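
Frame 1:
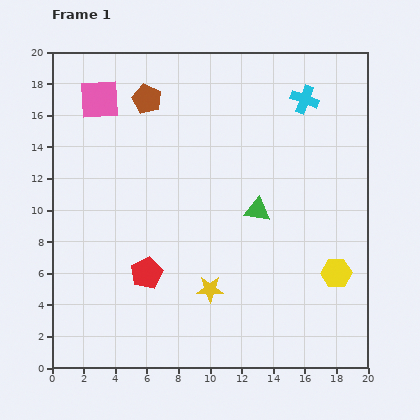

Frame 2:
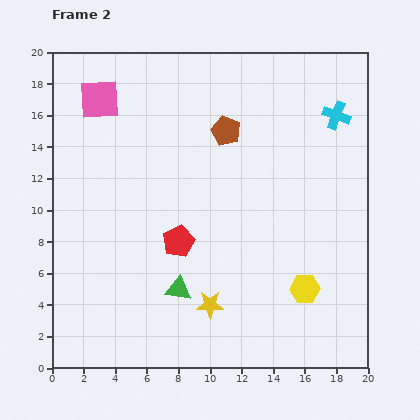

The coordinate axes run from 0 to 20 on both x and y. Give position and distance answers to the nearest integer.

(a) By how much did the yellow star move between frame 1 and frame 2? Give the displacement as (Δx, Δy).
(0, -1)

The yellow star was at (10, 5) in frame 1 and (10, 4) in frame 2.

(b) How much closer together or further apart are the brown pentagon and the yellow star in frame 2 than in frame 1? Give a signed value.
-2

Distance in frame 1: 13. Distance in frame 2: 11.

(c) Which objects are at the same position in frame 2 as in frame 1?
the pink square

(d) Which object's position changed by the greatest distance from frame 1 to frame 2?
the green triangle

(moved 7; next 5)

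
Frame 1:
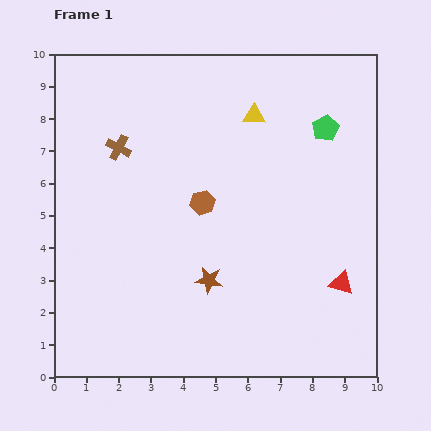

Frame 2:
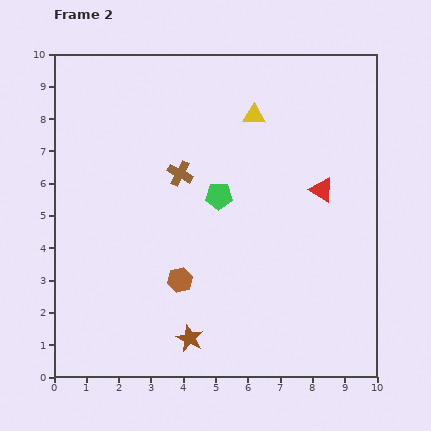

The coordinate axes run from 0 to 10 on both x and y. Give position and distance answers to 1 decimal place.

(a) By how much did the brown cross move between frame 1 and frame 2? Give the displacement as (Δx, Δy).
(1.9, -0.8)

The brown cross was at (2.0, 7.1) in frame 1 and (3.9, 6.3) in frame 2.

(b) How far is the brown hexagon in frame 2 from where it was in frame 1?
2.5

The brown hexagon moved from (4.6, 5.4) to (3.9, 3.0), a distance of √(0.7² + 2.4²) ≈ 2.5.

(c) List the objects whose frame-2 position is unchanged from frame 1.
the yellow triangle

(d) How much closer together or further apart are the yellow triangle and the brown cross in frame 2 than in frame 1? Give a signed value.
-1.4

Distance in frame 1: 4.3. Distance in frame 2: 2.9.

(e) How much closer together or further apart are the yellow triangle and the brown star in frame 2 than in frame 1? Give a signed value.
+1.9

Distance in frame 1: 5.3. Distance in frame 2: 7.2.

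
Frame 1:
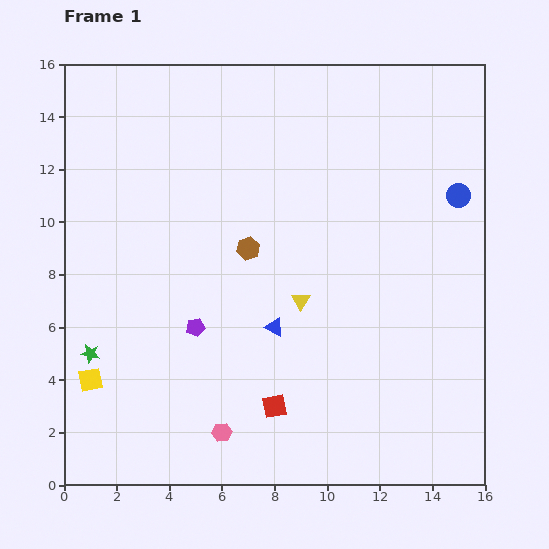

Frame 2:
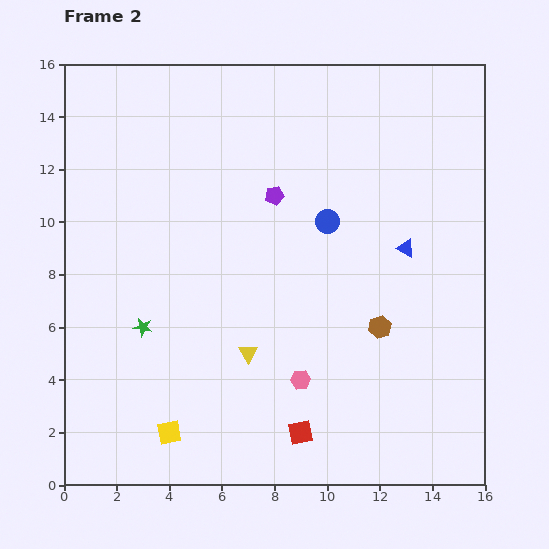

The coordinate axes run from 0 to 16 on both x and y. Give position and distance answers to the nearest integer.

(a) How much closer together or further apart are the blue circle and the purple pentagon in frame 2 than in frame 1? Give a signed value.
-9

Distance in frame 1: 11. Distance in frame 2: 2.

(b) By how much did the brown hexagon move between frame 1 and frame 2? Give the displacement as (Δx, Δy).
(5, -3)

The brown hexagon was at (7, 9) in frame 1 and (12, 6) in frame 2.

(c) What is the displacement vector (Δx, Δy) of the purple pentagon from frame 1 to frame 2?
(3, 5)

The purple pentagon was at (5, 6) in frame 1 and (8, 11) in frame 2.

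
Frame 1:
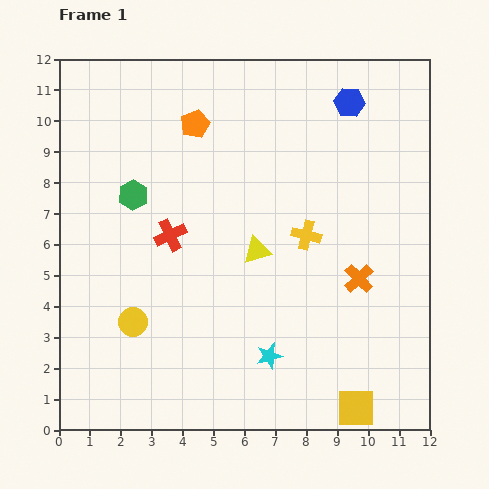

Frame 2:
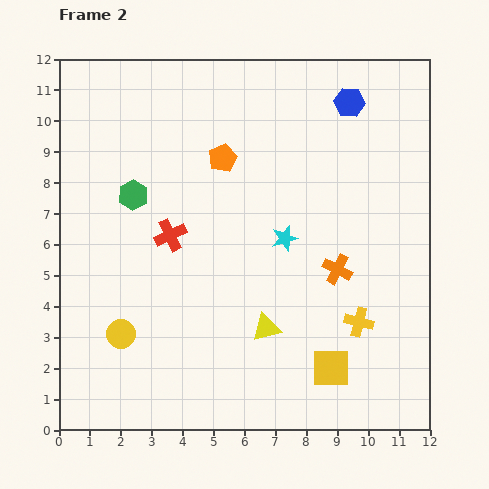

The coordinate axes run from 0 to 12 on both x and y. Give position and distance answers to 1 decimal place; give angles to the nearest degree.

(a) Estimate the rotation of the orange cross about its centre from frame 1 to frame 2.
19° counter-clockwise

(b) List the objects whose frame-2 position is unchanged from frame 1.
the red cross, the green hexagon, the blue hexagon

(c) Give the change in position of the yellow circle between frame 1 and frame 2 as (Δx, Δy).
(-0.4, -0.4)

The yellow circle was at (2.4, 3.5) in frame 1 and (2.0, 3.1) in frame 2.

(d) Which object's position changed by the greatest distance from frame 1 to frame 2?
the cyan star

(moved 3.8; next 3.3)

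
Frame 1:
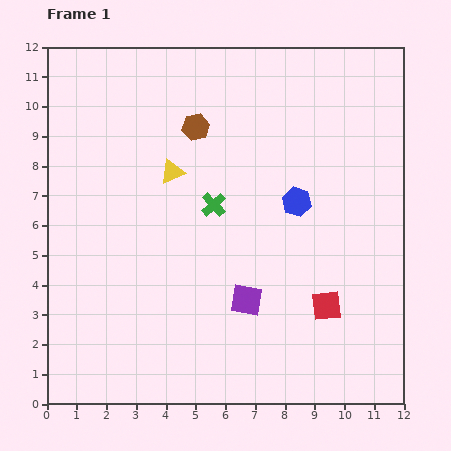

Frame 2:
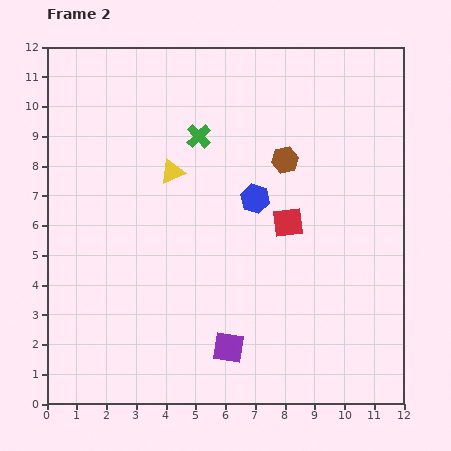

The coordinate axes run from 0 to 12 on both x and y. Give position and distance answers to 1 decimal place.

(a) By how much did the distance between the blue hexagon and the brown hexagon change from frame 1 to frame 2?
-2.6

Distance in frame 1: 4.2. Distance in frame 2: 1.6.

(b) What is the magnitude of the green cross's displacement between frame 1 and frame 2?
2.4

The green cross moved from (5.6, 6.7) to (5.1, 9.0), a distance of √(0.5² + 2.3²) ≈ 2.4.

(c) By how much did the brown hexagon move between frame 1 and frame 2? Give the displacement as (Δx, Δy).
(3.0, -1.1)

The brown hexagon was at (5.0, 9.3) in frame 1 and (8.0, 8.2) in frame 2.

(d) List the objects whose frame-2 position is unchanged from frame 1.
the yellow triangle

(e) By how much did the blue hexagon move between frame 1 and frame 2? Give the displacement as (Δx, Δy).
(-1.4, 0.1)

The blue hexagon was at (8.4, 6.8) in frame 1 and (7.0, 6.9) in frame 2.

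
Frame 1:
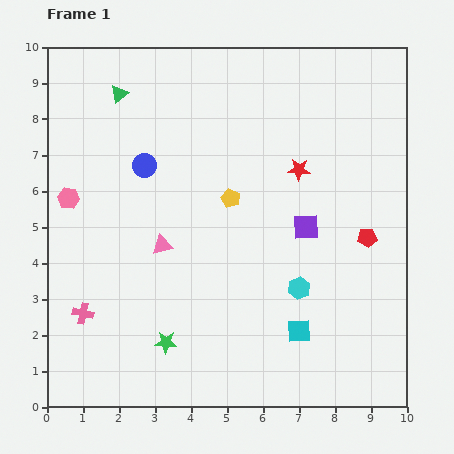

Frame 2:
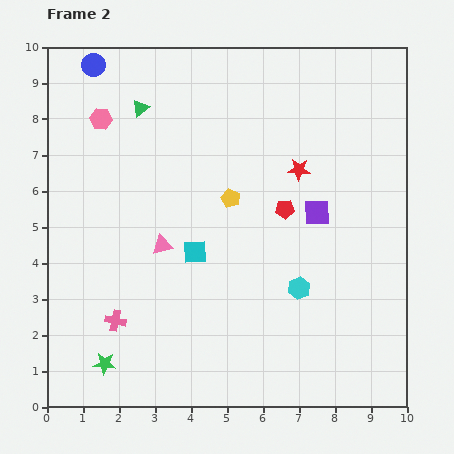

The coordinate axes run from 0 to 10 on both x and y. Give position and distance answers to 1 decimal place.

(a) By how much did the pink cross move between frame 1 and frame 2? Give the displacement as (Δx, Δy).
(0.9, -0.2)

The pink cross was at (1.0, 2.6) in frame 1 and (1.9, 2.4) in frame 2.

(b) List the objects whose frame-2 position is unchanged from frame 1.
the pink triangle, the red star, the yellow pentagon, the cyan hexagon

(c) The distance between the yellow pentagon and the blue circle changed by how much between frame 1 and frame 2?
+2.7

Distance in frame 1: 2.6. Distance in frame 2: 5.3.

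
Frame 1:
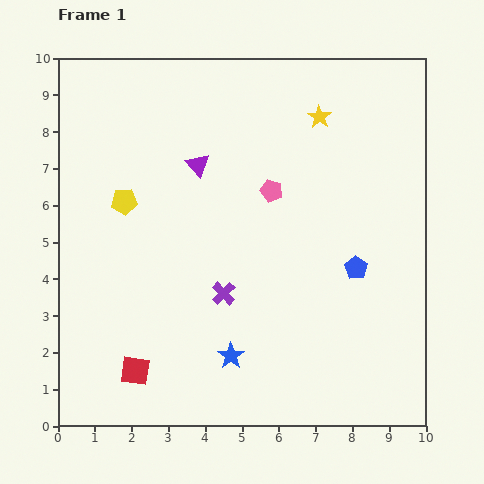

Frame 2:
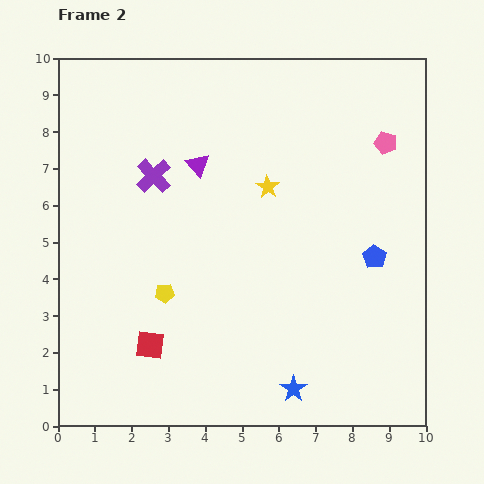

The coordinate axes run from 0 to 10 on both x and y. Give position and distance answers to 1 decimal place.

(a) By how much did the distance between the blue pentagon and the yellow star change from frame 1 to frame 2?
-0.7

Distance in frame 1: 4.2. Distance in frame 2: 3.5.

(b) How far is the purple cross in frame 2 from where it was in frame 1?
3.7

The purple cross moved from (4.5, 3.6) to (2.6, 6.8), a distance of √(1.9² + 3.2²) ≈ 3.7.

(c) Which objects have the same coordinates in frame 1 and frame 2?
the purple triangle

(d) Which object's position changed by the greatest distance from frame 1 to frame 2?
the purple cross

(moved 3.7; next 3.4)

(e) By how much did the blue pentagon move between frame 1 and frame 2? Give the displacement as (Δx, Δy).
(0.5, 0.3)

The blue pentagon was at (8.1, 4.3) in frame 1 and (8.6, 4.6) in frame 2.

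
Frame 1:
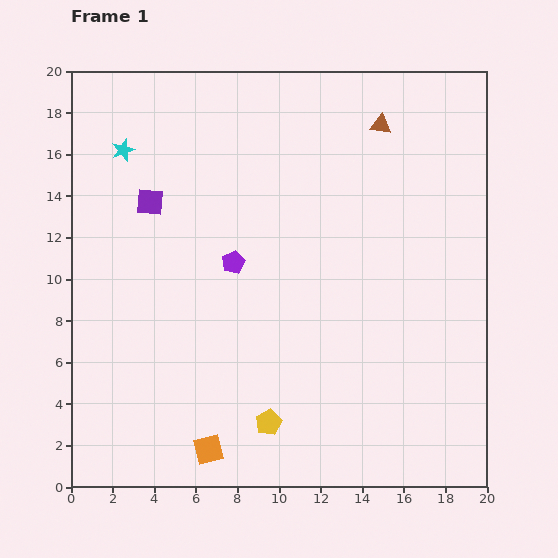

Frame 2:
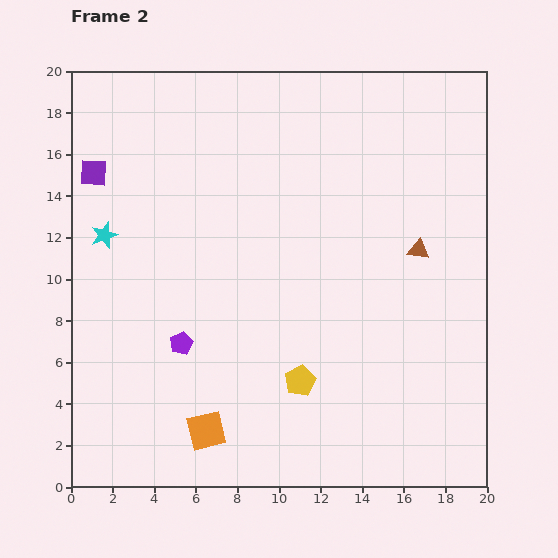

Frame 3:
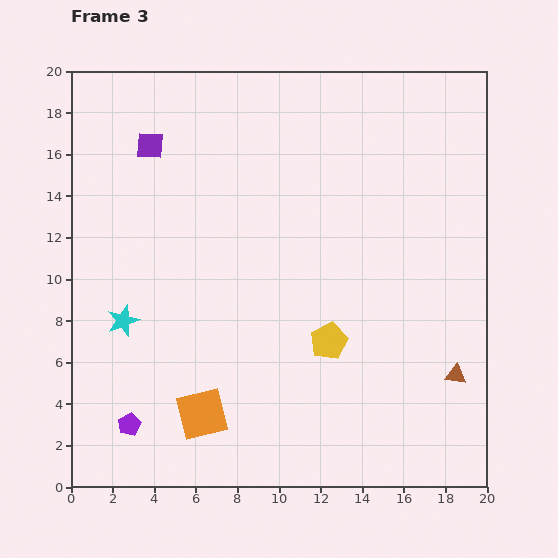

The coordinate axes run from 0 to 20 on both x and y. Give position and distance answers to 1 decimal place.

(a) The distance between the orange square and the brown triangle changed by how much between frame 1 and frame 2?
-4.3

Distance in frame 1: 17.7. Distance in frame 2: 13.4.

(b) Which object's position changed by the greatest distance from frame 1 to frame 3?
the brown triangle

(moved 12.5; next 9.3)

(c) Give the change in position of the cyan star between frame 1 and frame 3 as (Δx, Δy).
(0.0, -8.2)

The cyan star was at (2.5, 16.2) in frame 1 and (2.5, 8.0) in frame 3.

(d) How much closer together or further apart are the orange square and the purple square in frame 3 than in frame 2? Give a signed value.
-0.4

Distance in frame 2: 13.5. Distance in frame 3: 13.1.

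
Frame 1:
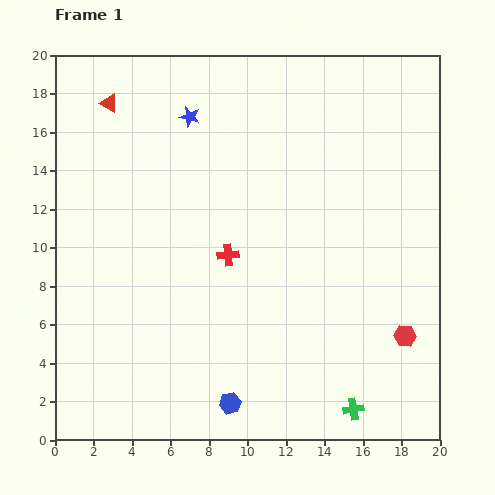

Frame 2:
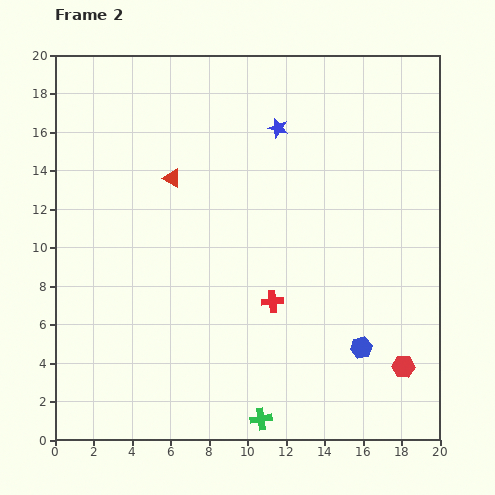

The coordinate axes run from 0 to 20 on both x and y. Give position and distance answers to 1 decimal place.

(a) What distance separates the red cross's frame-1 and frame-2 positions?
3.3

The red cross moved from (9.0, 9.6) to (11.3, 7.2), a distance of √(2.3² + 2.4²) ≈ 3.3.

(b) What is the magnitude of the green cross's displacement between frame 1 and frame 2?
4.8

The green cross moved from (15.5, 1.6) to (10.7, 1.1), a distance of √(4.8² + 0.5²) ≈ 4.8.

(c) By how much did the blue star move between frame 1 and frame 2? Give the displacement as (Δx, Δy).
(4.6, -0.6)

The blue star was at (7.0, 16.8) in frame 1 and (11.6, 16.2) in frame 2.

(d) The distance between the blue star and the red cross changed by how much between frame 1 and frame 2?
+1.5

Distance in frame 1: 7.5. Distance in frame 2: 9.0.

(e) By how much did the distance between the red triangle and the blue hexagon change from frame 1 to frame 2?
-3.6

Distance in frame 1: 16.8. Distance in frame 2: 13.2.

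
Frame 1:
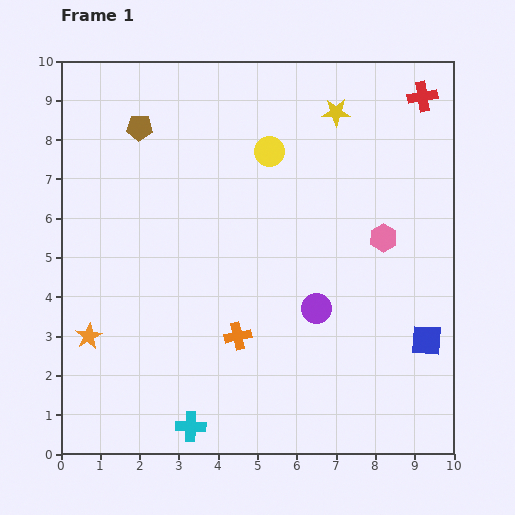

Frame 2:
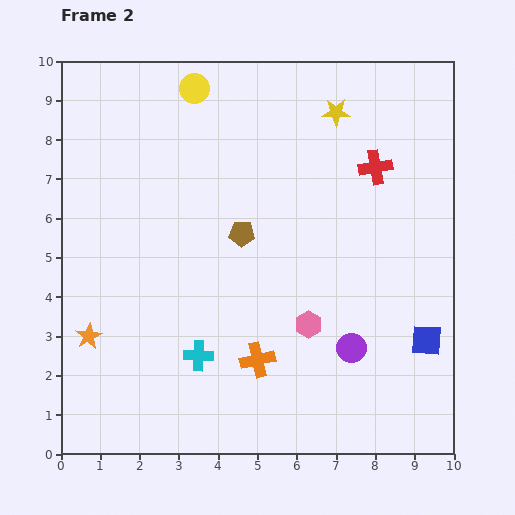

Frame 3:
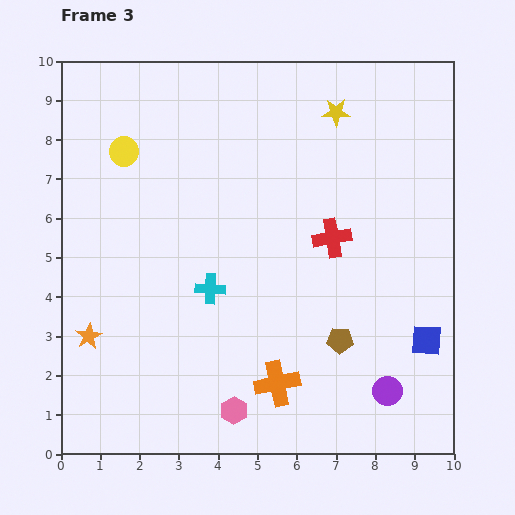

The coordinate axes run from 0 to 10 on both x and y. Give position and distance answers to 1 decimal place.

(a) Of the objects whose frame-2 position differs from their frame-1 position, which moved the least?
the orange cross

(moved 0.8)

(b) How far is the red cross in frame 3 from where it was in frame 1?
4.3

The red cross moved from (9.2, 9.1) to (6.9, 5.5), a distance of √(2.3² + 3.6²) ≈ 4.3.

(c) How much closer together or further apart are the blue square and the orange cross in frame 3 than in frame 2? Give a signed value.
-0.3

Distance in frame 2: 4.3. Distance in frame 3: 4.0.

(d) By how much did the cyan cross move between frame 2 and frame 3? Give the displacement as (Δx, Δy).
(0.3, 1.7)

The cyan cross was at (3.5, 2.5) in frame 2 and (3.8, 4.2) in frame 3.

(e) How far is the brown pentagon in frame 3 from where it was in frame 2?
3.7

The brown pentagon moved from (4.6, 5.6) to (7.1, 2.9), a distance of √(2.5² + 2.7²) ≈ 3.7.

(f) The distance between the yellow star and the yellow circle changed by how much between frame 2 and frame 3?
+1.9

Distance in frame 2: 3.6. Distance in frame 3: 5.5.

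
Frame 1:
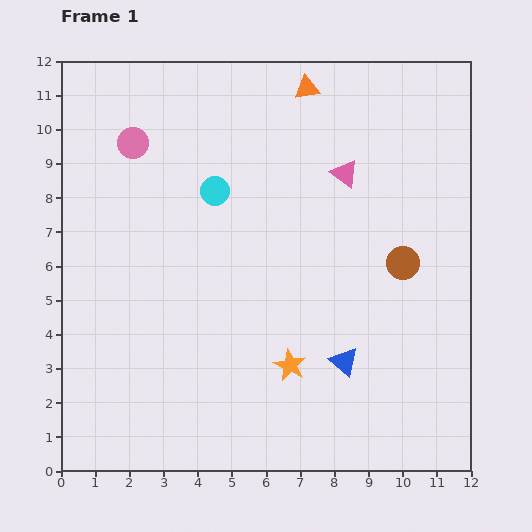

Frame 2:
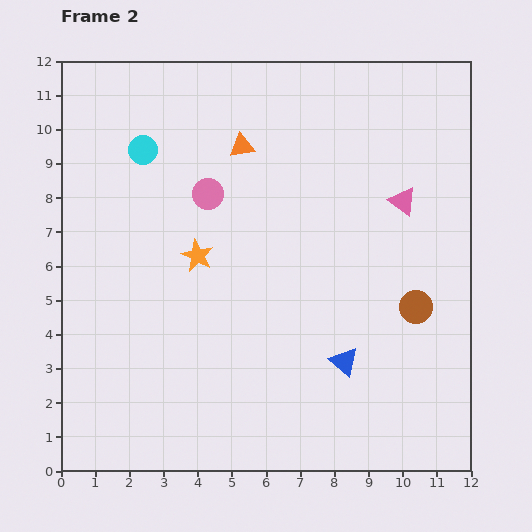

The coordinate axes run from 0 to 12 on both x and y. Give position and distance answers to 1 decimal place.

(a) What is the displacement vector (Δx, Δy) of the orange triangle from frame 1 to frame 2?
(-1.9, -1.7)

The orange triangle was at (7.2, 11.2) in frame 1 and (5.3, 9.5) in frame 2.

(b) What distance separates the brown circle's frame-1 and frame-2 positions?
1.4

The brown circle moved from (10.0, 6.1) to (10.4, 4.8), a distance of √(0.4² + 1.3²) ≈ 1.4.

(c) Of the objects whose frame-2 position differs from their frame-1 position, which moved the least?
the brown circle

(moved 1.4)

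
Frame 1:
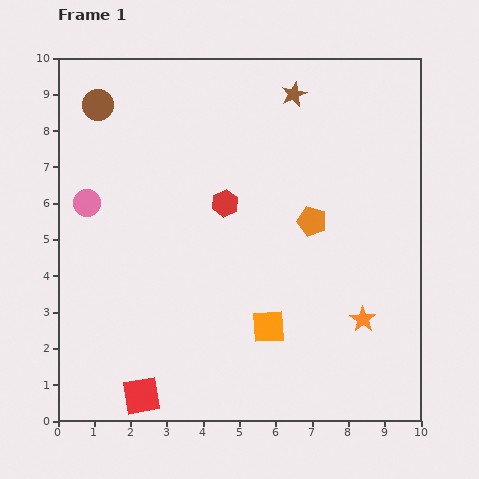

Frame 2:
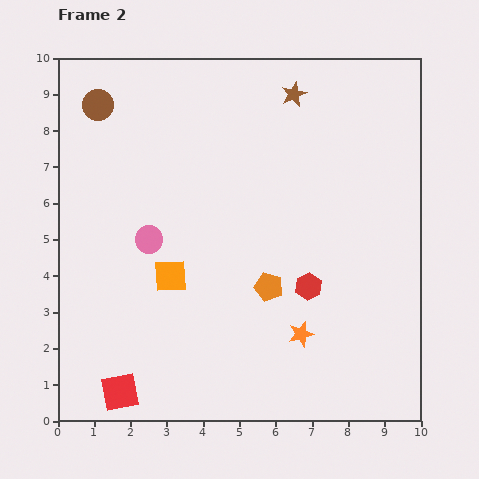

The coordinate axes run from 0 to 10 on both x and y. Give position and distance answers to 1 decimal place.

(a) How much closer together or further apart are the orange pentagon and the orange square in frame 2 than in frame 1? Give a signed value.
-0.4

Distance in frame 1: 3.1. Distance in frame 2: 2.7.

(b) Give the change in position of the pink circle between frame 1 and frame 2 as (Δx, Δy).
(1.7, -1.0)

The pink circle was at (0.8, 6.0) in frame 1 and (2.5, 5.0) in frame 2.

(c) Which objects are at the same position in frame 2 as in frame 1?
the brown circle, the brown star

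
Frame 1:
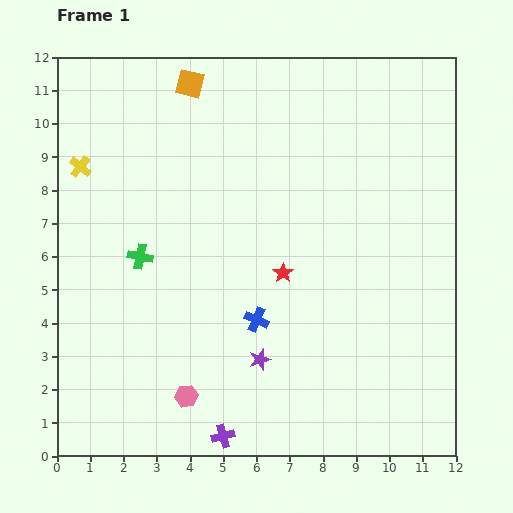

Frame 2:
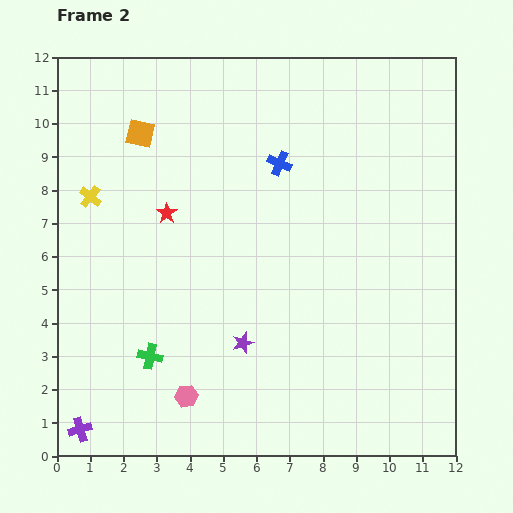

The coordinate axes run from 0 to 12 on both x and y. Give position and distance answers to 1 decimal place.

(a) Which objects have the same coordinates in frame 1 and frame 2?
the pink hexagon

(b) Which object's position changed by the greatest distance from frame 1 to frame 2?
the blue cross

(moved 4.8; next 4.3)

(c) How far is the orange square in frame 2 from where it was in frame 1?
2.1

The orange square moved from (4.0, 11.2) to (2.5, 9.7), a distance of √(1.5² + 1.5²) ≈ 2.1.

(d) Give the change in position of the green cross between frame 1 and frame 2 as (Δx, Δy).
(0.3, -3.0)

The green cross was at (2.5, 6.0) in frame 1 and (2.8, 3.0) in frame 2.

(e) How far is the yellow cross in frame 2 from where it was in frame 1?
0.9

The yellow cross moved from (0.7, 8.7) to (1.0, 7.8), a distance of √(0.3² + 0.9²) ≈ 0.9.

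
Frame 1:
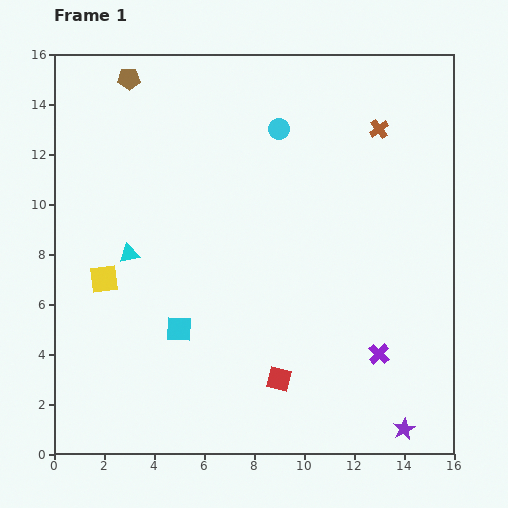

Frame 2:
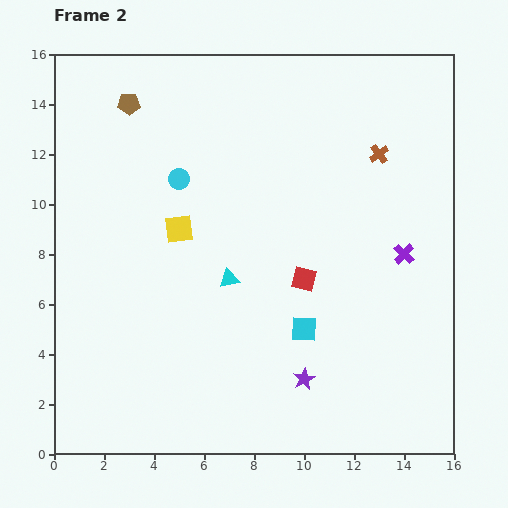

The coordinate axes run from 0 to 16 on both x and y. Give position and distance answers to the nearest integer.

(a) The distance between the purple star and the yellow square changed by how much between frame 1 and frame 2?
-5

Distance in frame 1: 13. Distance in frame 2: 8.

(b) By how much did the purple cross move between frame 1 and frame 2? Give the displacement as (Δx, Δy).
(1, 4)

The purple cross was at (13, 4) in frame 1 and (14, 8) in frame 2.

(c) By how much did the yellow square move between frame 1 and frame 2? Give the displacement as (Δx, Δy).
(3, 2)

The yellow square was at (2, 7) in frame 1 and (5, 9) in frame 2.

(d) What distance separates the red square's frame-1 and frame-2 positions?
4

The red square moved from (9, 3) to (10, 7), a distance of √(1² + 4²) ≈ 4.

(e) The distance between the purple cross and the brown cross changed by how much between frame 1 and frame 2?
-5

Distance in frame 1: 9. Distance in frame 2: 4.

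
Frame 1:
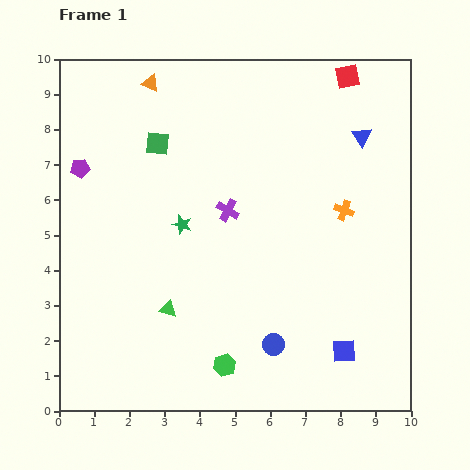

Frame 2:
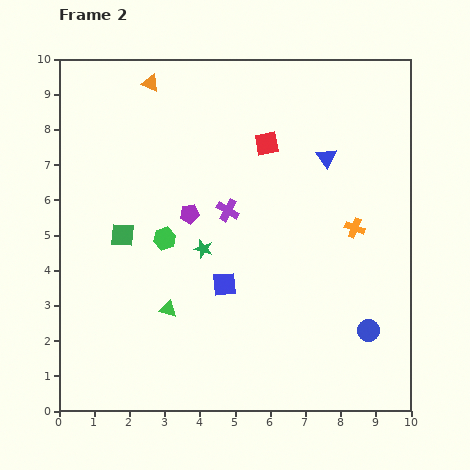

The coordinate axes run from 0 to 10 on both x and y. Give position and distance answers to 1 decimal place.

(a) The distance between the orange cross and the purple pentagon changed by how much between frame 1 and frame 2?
-2.9

Distance in frame 1: 7.6. Distance in frame 2: 4.7.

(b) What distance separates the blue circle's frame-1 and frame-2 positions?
2.7

The blue circle moved from (6.1, 1.9) to (8.8, 2.3), a distance of √(2.7² + 0.4²) ≈ 2.7.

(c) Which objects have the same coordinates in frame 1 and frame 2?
the green triangle, the orange triangle, the purple cross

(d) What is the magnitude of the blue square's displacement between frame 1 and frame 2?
3.9

The blue square moved from (8.1, 1.7) to (4.7, 3.6), a distance of √(3.4² + 1.9²) ≈ 3.9.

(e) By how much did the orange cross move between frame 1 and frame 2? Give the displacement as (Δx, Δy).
(0.3, -0.5)

The orange cross was at (8.1, 5.7) in frame 1 and (8.4, 5.2) in frame 2.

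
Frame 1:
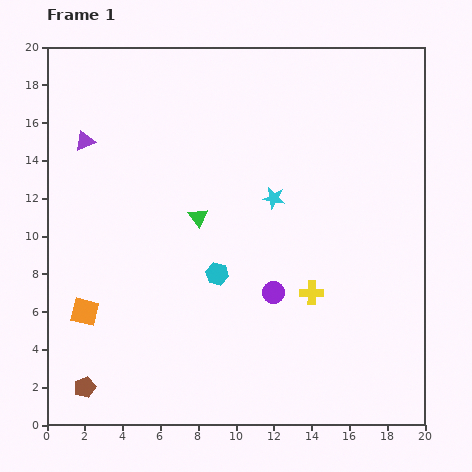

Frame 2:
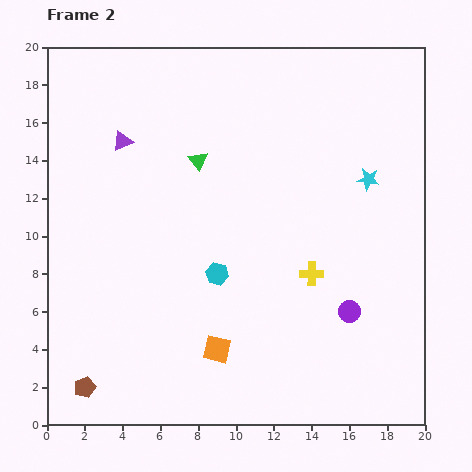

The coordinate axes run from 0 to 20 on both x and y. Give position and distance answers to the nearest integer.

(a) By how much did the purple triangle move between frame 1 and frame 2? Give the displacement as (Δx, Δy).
(2, 0)

The purple triangle was at (2, 15) in frame 1 and (4, 15) in frame 2.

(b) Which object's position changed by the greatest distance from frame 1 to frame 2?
the orange square

(moved 7; next 5)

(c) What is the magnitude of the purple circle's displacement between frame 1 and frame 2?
4

The purple circle moved from (12, 7) to (16, 6), a distance of √(4² + 1²) ≈ 4.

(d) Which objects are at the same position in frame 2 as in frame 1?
the brown pentagon, the cyan hexagon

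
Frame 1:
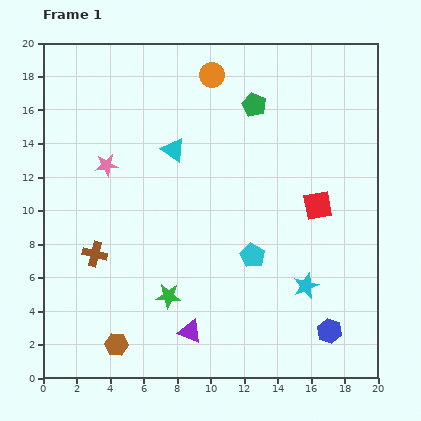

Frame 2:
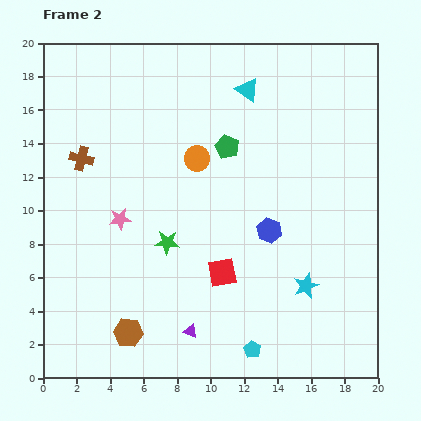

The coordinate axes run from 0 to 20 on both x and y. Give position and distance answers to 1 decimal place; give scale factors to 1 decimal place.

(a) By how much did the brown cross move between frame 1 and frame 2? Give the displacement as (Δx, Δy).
(-0.8, 5.7)

The brown cross was at (3.1, 7.4) in frame 1 and (2.3, 13.1) in frame 2.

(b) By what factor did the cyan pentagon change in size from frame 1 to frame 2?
0.7×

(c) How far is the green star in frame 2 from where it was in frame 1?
3.2

The green star moved from (7.5, 4.9) to (7.4, 8.1), a distance of √(0.1² + 3.2²) ≈ 3.2.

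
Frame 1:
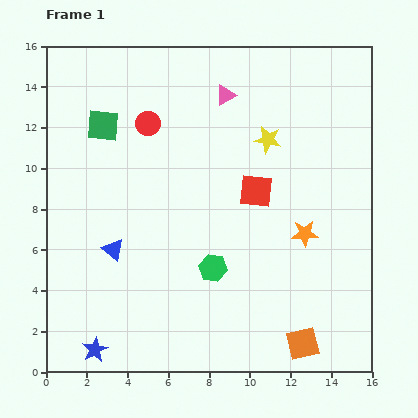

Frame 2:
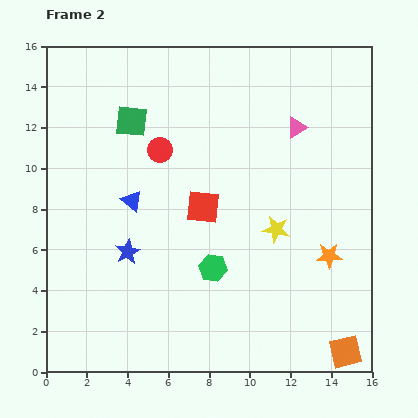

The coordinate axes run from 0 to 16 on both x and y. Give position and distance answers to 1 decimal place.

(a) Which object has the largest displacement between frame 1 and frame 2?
the blue star

(moved 5.1; next 4.4)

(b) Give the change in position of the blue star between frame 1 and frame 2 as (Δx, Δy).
(1.6, 4.8)

The blue star was at (2.4, 1.1) in frame 1 and (4.0, 5.9) in frame 2.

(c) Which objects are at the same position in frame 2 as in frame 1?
the green hexagon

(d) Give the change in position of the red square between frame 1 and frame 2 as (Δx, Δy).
(-2.6, -0.8)

The red square was at (10.3, 8.9) in frame 1 and (7.7, 8.1) in frame 2.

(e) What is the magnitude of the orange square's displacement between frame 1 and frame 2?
2.1

The orange square moved from (12.6, 1.4) to (14.7, 1.0), a distance of √(2.1² + 0.4²) ≈ 2.1.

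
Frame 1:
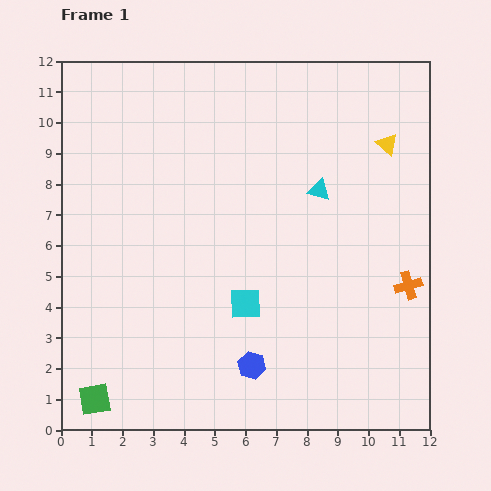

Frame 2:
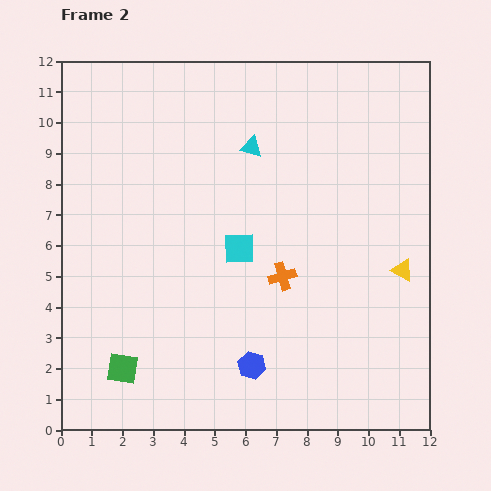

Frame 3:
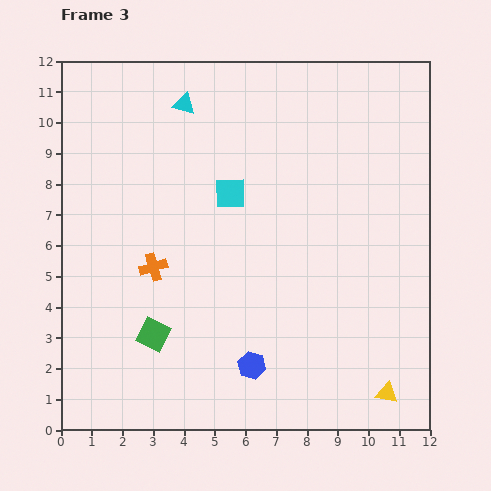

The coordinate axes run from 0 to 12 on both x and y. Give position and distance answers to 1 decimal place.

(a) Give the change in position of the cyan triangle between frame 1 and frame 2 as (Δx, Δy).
(-2.2, 1.4)

The cyan triangle was at (8.4, 7.8) in frame 1 and (6.2, 9.2) in frame 2.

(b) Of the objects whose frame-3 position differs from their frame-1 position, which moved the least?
the green square

(moved 2.8)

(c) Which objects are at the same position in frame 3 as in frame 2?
the blue hexagon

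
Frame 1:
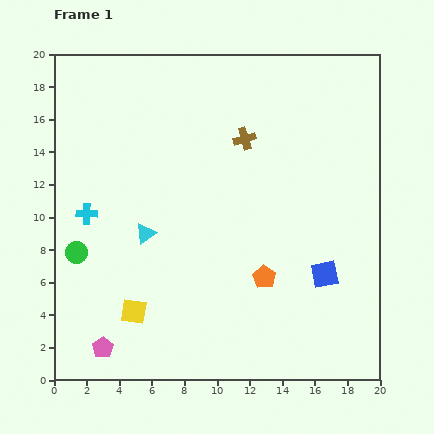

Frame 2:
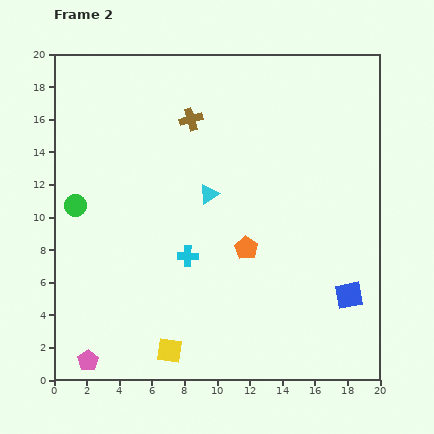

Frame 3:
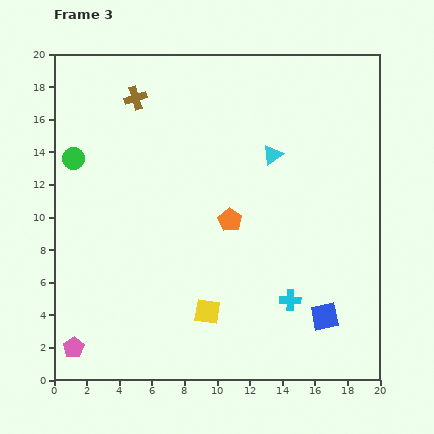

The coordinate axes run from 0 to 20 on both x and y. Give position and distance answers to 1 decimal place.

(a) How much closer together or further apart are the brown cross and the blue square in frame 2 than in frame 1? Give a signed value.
+4.9

Distance in frame 1: 9.6. Distance in frame 2: 14.5.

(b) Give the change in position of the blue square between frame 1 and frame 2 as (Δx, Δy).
(1.5, -1.3)

The blue square was at (16.6, 6.5) in frame 1 and (18.1, 5.2) in frame 2.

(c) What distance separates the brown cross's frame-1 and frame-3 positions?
7.2

The brown cross moved from (11.7, 14.8) to (5.0, 17.3), a distance of √(6.7² + 2.5²) ≈ 7.2.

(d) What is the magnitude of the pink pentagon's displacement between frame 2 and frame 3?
1.2

The pink pentagon moved from (2.1, 1.2) to (1.2, 2.0), a distance of √(0.9² + 0.8²) ≈ 1.2.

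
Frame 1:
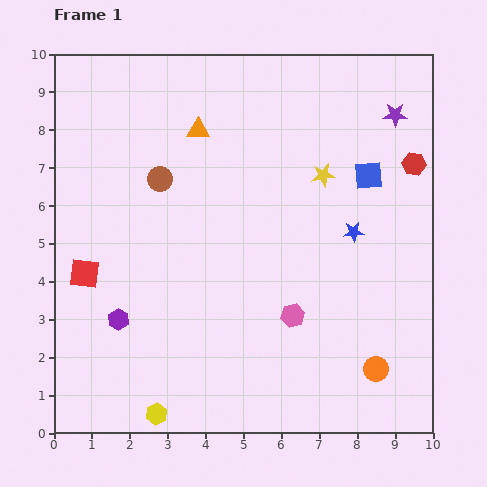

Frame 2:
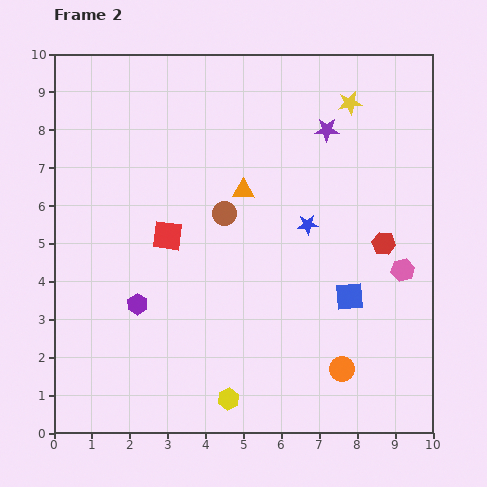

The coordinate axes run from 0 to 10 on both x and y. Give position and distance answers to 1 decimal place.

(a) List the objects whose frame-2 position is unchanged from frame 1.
none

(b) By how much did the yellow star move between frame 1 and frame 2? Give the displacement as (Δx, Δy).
(0.7, 1.9)

The yellow star was at (7.1, 6.8) in frame 1 and (7.8, 8.7) in frame 2.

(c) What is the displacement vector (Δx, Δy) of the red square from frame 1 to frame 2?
(2.2, 1.0)

The red square was at (0.8, 4.2) in frame 1 and (3.0, 5.2) in frame 2.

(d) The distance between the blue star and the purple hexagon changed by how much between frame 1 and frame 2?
-1.6

Distance in frame 1: 6.6. Distance in frame 2: 5.0.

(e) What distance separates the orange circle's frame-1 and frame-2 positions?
0.9

The orange circle moved from (8.5, 1.7) to (7.6, 1.7), a distance of √(0.9² + 0.0²) ≈ 0.9.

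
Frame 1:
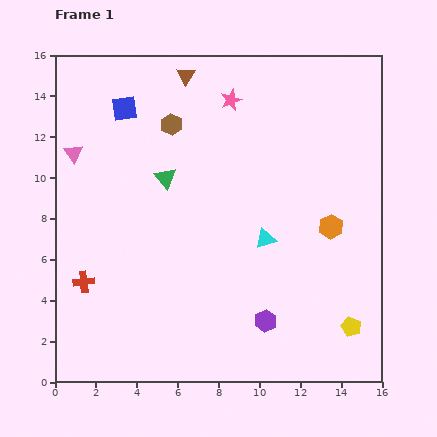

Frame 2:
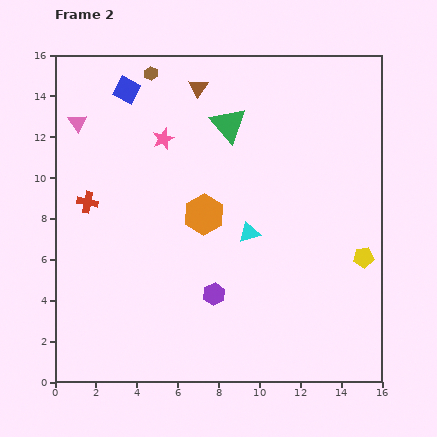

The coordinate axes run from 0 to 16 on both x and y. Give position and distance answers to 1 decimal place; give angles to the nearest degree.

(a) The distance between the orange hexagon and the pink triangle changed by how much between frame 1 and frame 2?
-5.4

Distance in frame 1: 13.1. Distance in frame 2: 7.7.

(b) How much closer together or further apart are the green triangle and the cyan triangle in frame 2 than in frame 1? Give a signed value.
-0.3

Distance in frame 1: 5.7. Distance in frame 2: 5.4.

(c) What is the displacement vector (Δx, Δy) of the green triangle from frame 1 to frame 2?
(3.1, 2.6)

The green triangle was at (5.4, 10.0) in frame 1 and (8.5, 12.6) in frame 2.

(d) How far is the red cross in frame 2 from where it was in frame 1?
3.9

The red cross moved from (1.4, 4.9) to (1.6, 8.8), a distance of √(0.2² + 3.9²) ≈ 3.9.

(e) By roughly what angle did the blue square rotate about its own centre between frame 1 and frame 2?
36° clockwise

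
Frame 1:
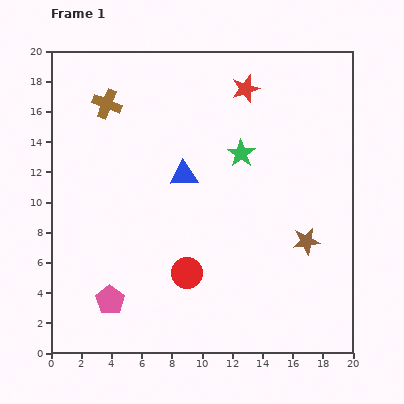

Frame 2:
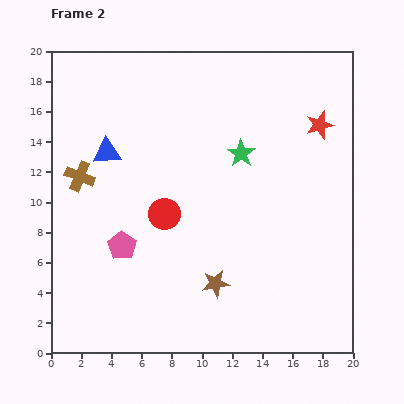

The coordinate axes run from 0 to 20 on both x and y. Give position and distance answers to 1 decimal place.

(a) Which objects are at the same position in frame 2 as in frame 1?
the green star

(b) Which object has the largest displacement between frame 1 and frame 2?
the brown star

(moved 6.6; next 5.5)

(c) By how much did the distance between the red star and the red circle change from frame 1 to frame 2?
-0.9

Distance in frame 1: 12.8. Distance in frame 2: 11.9.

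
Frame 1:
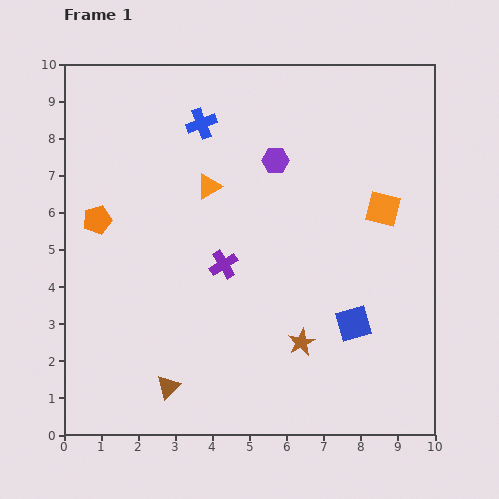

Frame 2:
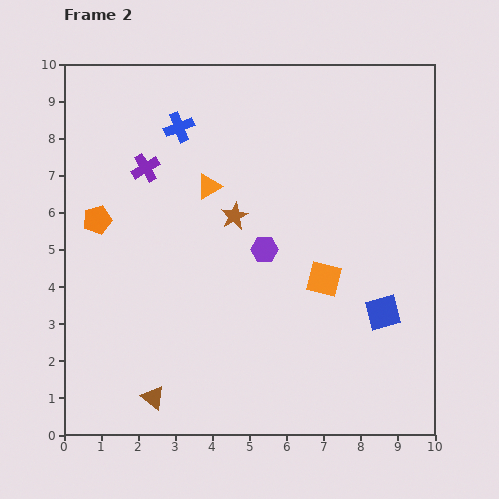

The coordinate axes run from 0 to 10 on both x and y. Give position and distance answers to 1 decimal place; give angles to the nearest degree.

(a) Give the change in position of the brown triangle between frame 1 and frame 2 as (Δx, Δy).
(-0.4, -0.3)

The brown triangle was at (2.8, 1.3) in frame 1 and (2.4, 1.0) in frame 2.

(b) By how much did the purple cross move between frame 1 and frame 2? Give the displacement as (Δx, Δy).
(-2.1, 2.6)

The purple cross was at (4.3, 4.6) in frame 1 and (2.2, 7.2) in frame 2.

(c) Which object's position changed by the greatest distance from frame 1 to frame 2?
the brown star

(moved 3.8; next 3.3)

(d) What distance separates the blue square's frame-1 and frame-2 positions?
0.9

The blue square moved from (7.8, 3.0) to (8.6, 3.3), a distance of √(0.8² + 0.3²) ≈ 0.9.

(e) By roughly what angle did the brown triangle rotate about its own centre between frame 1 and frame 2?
38° counter-clockwise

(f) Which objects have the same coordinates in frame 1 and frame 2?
the orange pentagon, the orange triangle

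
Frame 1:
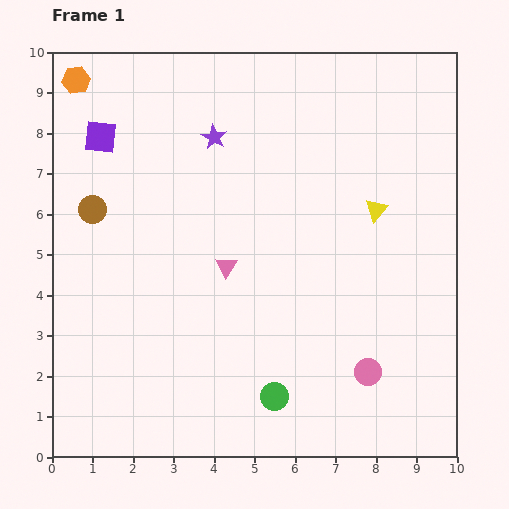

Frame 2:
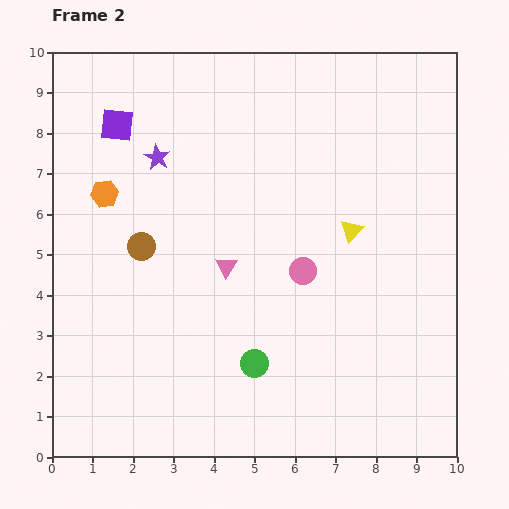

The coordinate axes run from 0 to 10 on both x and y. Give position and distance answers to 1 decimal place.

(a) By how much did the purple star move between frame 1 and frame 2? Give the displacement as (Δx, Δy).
(-1.4, -0.5)

The purple star was at (4.0, 7.9) in frame 1 and (2.6, 7.4) in frame 2.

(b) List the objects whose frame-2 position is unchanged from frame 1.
the pink triangle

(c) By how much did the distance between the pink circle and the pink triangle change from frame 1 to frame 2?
-2.5

Distance in frame 1: 4.4. Distance in frame 2: 1.9.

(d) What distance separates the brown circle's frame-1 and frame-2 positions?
1.5

The brown circle moved from (1.0, 6.1) to (2.2, 5.2), a distance of √(1.2² + 0.9²) ≈ 1.5.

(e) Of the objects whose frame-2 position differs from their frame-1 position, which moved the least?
the purple square

(moved 0.5)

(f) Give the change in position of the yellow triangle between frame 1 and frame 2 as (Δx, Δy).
(-0.6, -0.5)

The yellow triangle was at (8.0, 6.1) in frame 1 and (7.4, 5.6) in frame 2.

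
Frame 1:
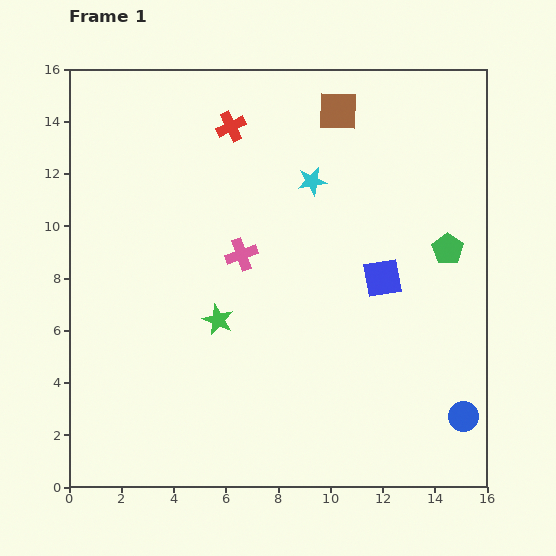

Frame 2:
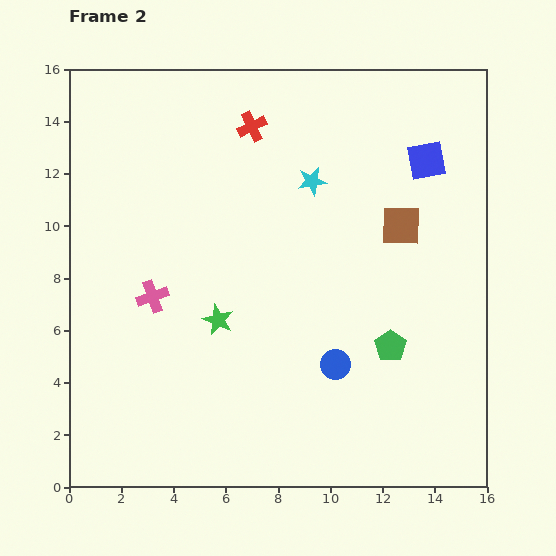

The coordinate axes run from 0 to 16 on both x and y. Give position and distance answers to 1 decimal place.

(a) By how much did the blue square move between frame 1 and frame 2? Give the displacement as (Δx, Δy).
(1.7, 4.5)

The blue square was at (12.0, 8.0) in frame 1 and (13.7, 12.5) in frame 2.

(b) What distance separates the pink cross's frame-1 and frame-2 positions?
3.8

The pink cross moved from (6.6, 8.9) to (3.2, 7.3), a distance of √(3.4² + 1.6²) ≈ 3.8.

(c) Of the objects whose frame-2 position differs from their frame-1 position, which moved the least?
the red cross

(moved 0.8)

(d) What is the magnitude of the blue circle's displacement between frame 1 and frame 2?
5.3

The blue circle moved from (15.1, 2.7) to (10.2, 4.7), a distance of √(4.9² + 2.0²) ≈ 5.3.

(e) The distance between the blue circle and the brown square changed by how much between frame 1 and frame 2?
-6.7

Distance in frame 1: 12.6. Distance in frame 2: 5.9.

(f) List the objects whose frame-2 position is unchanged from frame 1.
the cyan star, the green star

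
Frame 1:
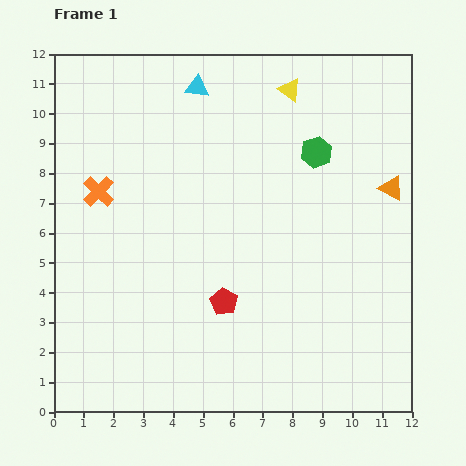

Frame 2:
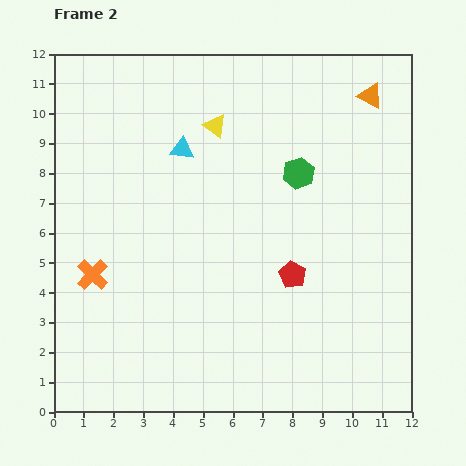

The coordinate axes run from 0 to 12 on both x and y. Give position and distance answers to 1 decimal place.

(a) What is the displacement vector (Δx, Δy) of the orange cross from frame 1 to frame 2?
(-0.2, -2.8)

The orange cross was at (1.5, 7.4) in frame 1 and (1.3, 4.6) in frame 2.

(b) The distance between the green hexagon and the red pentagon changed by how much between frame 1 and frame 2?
-2.5

Distance in frame 1: 5.9. Distance in frame 2: 3.4.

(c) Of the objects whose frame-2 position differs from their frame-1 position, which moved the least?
the green hexagon

(moved 0.9)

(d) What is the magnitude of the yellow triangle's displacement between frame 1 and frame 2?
2.8

The yellow triangle moved from (7.9, 10.8) to (5.4, 9.6), a distance of √(2.5² + 1.2²) ≈ 2.8.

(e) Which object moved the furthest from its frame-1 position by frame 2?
the orange triangle

(moved 3.2; next 2.8)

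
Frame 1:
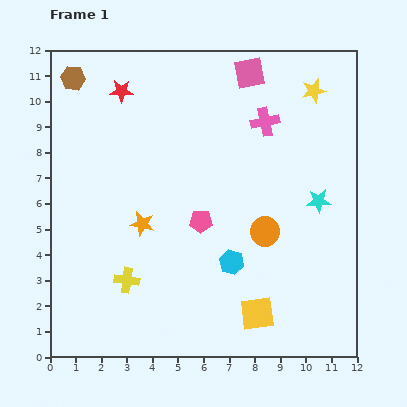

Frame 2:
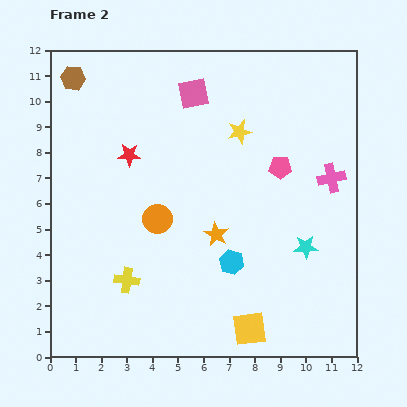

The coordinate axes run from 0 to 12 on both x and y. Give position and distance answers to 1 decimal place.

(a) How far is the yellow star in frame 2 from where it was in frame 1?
3.3

The yellow star moved from (10.3, 10.4) to (7.4, 8.8), a distance of √(2.9² + 1.6²) ≈ 3.3.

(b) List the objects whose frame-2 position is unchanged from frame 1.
the cyan hexagon, the yellow cross, the brown hexagon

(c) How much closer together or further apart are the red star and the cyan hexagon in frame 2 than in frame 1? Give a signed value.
-2.2

Distance in frame 1: 8.0. Distance in frame 2: 5.8.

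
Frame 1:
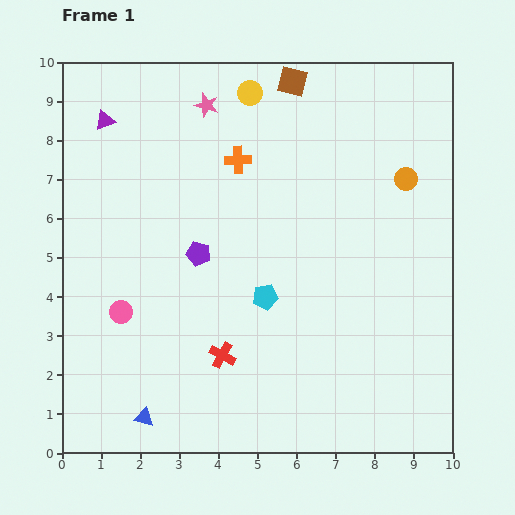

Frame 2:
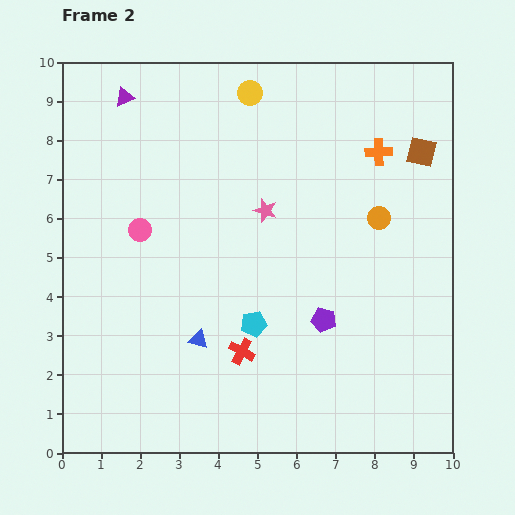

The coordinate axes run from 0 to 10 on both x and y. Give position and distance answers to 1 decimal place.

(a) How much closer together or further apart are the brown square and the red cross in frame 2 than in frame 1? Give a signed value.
-0.3

Distance in frame 1: 7.2. Distance in frame 2: 6.9.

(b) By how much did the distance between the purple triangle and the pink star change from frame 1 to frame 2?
+2.0

Distance in frame 1: 2.6. Distance in frame 2: 4.6.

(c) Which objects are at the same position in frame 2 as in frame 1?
the yellow circle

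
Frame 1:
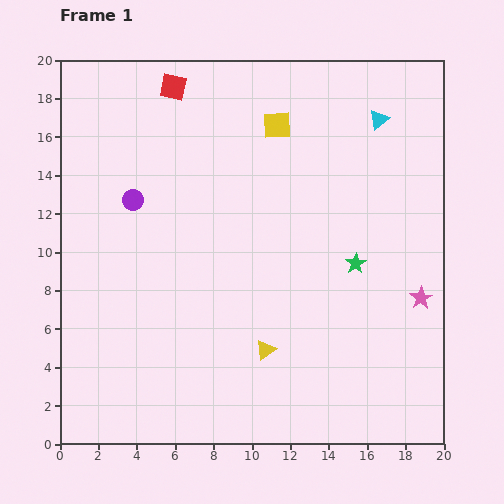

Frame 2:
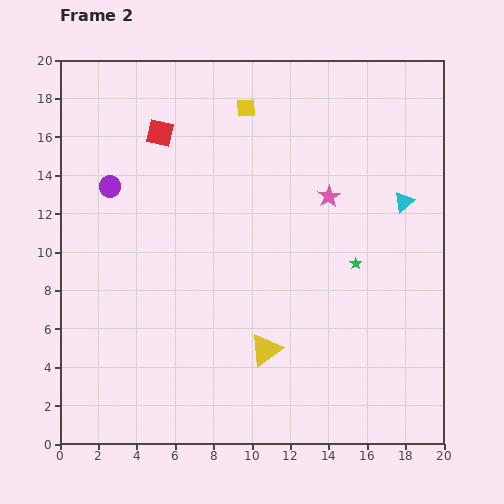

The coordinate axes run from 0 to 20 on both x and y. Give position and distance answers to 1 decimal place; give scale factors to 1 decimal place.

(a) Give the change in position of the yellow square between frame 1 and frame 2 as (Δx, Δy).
(-1.6, 0.9)

The yellow square was at (11.3, 16.6) in frame 1 and (9.7, 17.5) in frame 2.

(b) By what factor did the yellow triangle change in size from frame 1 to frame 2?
1.6×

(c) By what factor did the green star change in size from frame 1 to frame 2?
0.6×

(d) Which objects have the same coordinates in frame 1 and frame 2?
the green star, the yellow triangle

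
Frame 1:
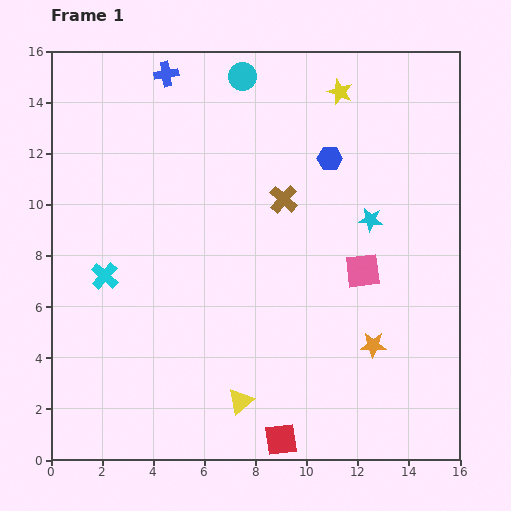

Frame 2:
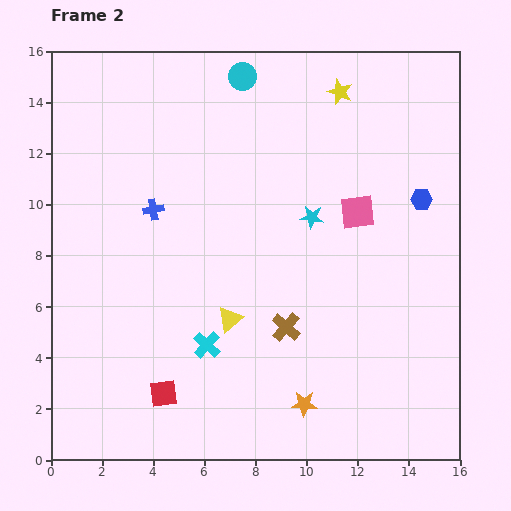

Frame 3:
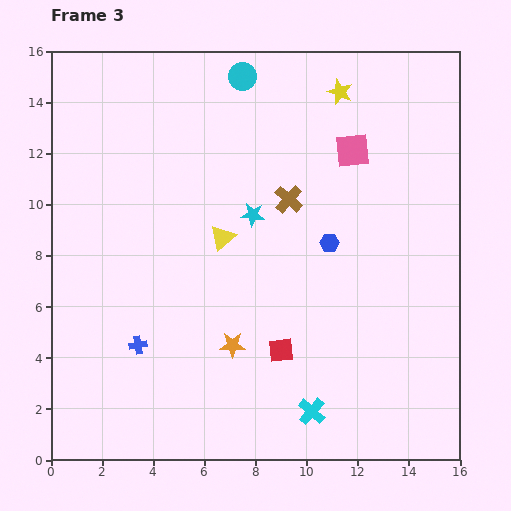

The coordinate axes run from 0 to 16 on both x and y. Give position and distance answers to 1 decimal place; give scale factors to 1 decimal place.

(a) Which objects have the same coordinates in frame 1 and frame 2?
the yellow star, the cyan circle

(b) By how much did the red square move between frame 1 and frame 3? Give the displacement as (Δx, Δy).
(0.0, 3.5)

The red square was at (9.0, 0.8) in frame 1 and (9.0, 4.3) in frame 3.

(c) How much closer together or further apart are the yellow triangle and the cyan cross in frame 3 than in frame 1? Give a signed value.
+0.4

Distance in frame 1: 7.2. Distance in frame 3: 7.6.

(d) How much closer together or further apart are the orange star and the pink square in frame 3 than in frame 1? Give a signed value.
+6.0

Distance in frame 1: 2.9. Distance in frame 3: 8.9.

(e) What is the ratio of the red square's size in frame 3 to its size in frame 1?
0.8×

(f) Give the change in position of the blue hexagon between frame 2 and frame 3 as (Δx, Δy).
(-3.6, -1.7)

The blue hexagon was at (14.5, 10.2) in frame 2 and (10.9, 8.5) in frame 3.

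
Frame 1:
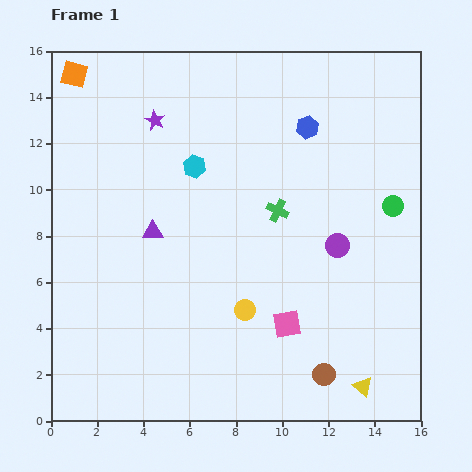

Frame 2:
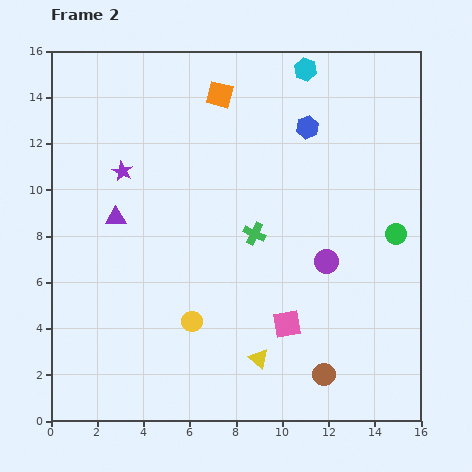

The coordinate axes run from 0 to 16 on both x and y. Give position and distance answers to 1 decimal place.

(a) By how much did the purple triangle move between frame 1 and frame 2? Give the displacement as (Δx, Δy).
(-1.6, 0.6)

The purple triangle was at (4.4, 8.2) in frame 1 and (2.8, 8.8) in frame 2.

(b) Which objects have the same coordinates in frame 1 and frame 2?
the pink square, the blue hexagon, the brown circle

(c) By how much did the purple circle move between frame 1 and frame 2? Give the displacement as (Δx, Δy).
(-0.5, -0.7)

The purple circle was at (12.4, 7.6) in frame 1 and (11.9, 6.9) in frame 2.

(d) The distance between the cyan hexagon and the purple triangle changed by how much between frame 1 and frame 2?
+7.1

Distance in frame 1: 3.3. Distance in frame 2: 10.4.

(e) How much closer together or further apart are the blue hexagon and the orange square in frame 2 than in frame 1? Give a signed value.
-6.4

Distance in frame 1: 10.4. Distance in frame 2: 4.0.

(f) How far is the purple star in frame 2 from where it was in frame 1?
2.6

The purple star moved from (4.5, 13.0) to (3.1, 10.8), a distance of √(1.4² + 2.2²) ≈ 2.6.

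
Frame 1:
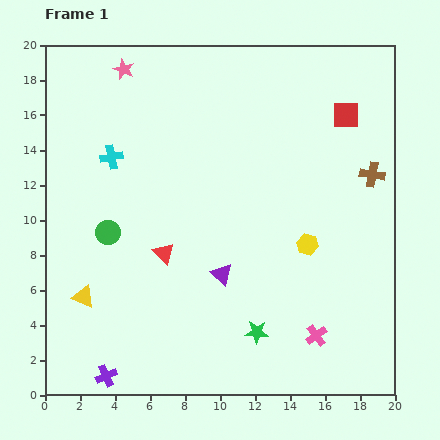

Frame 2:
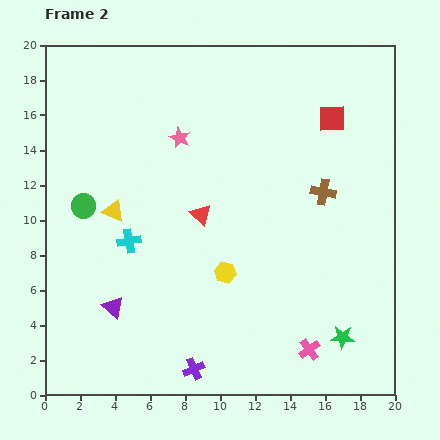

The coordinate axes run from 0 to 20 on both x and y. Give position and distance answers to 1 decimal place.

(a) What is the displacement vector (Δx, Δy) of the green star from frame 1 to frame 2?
(4.9, -0.3)

The green star was at (12.1, 3.6) in frame 1 and (17.0, 3.3) in frame 2.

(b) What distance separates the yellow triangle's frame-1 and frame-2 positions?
5.2

The yellow triangle moved from (2.2, 5.6) to (3.9, 10.5), a distance of √(1.7² + 4.9²) ≈ 5.2.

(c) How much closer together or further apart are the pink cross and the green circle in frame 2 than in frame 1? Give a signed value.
+2.0

Distance in frame 1: 13.3. Distance in frame 2: 15.3.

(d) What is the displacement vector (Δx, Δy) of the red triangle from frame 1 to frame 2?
(2.1, 2.2)

The red triangle was at (6.8, 8.1) in frame 1 and (8.9, 10.3) in frame 2.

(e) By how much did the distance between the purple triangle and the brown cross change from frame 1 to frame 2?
+3.4

Distance in frame 1: 10.3. Distance in frame 2: 13.7.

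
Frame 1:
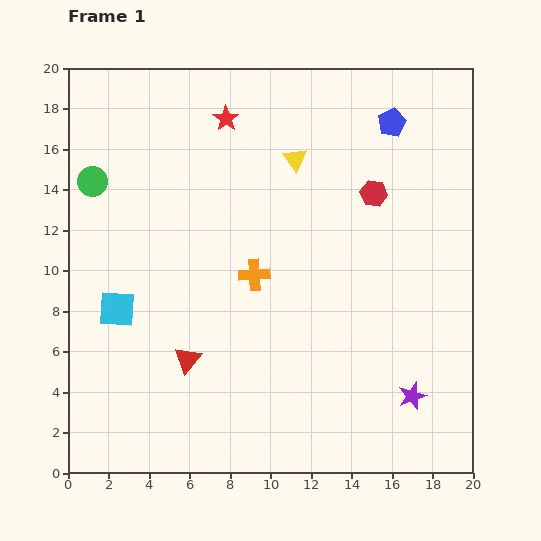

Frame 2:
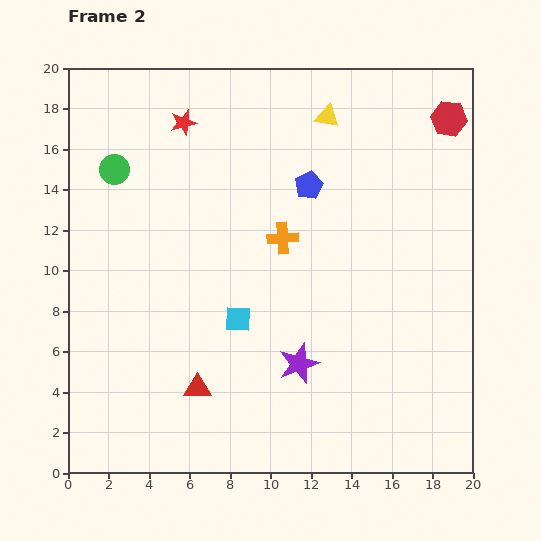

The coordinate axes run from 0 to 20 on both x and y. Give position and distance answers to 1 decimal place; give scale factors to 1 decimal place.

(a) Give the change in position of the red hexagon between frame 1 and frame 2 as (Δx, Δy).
(3.7, 3.7)

The red hexagon was at (15.1, 13.8) in frame 1 and (18.8, 17.5) in frame 2.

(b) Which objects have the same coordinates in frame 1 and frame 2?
none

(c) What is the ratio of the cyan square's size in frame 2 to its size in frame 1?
0.7×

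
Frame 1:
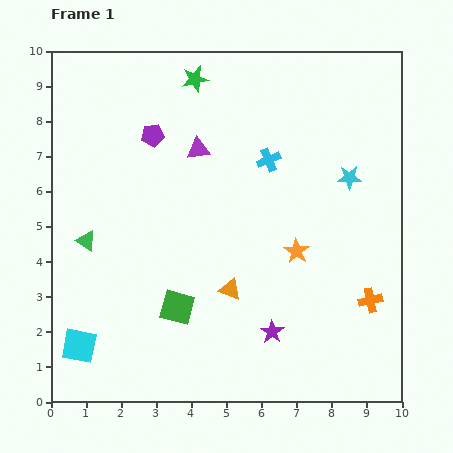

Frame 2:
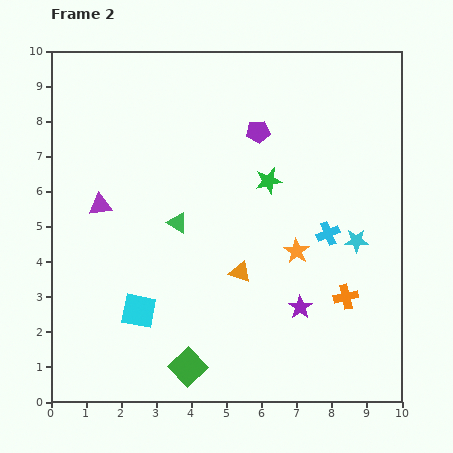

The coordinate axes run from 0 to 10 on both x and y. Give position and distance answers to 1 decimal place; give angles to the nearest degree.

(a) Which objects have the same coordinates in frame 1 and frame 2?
the orange star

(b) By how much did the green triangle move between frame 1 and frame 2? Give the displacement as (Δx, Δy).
(2.6, 0.5)

The green triangle was at (1.0, 4.6) in frame 1 and (3.6, 5.1) in frame 2.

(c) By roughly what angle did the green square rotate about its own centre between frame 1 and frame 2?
32° clockwise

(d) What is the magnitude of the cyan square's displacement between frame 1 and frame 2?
2.0

The cyan square moved from (0.8, 1.6) to (2.5, 2.6), a distance of √(1.7² + 1.0²) ≈ 2.0.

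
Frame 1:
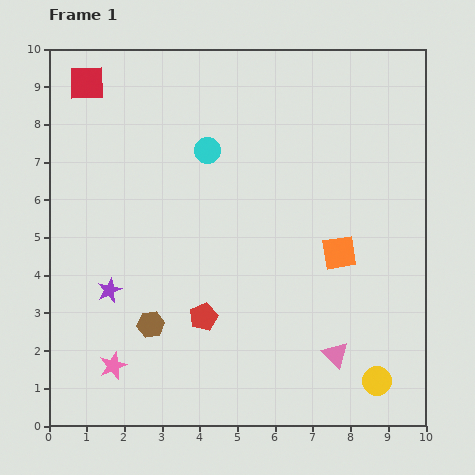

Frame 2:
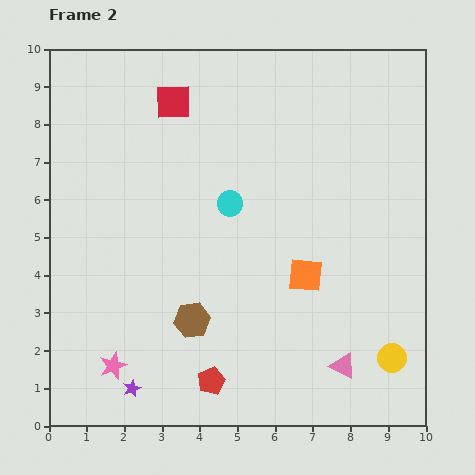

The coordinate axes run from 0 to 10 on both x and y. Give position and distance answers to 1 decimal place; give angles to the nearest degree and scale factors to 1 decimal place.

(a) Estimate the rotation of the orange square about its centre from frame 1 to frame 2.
15° clockwise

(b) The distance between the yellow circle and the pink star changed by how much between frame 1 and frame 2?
+0.4

Distance in frame 1: 7.0. Distance in frame 2: 7.4.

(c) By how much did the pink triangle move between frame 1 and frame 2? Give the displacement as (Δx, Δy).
(0.2, -0.3)

The pink triangle was at (7.6, 1.9) in frame 1 and (7.8, 1.6) in frame 2.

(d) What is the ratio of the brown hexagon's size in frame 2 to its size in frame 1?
1.3×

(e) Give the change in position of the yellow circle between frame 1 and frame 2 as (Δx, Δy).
(0.4, 0.6)

The yellow circle was at (8.7, 1.2) in frame 1 and (9.1, 1.8) in frame 2.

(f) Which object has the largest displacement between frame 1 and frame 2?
the purple star

(moved 2.7; next 2.4)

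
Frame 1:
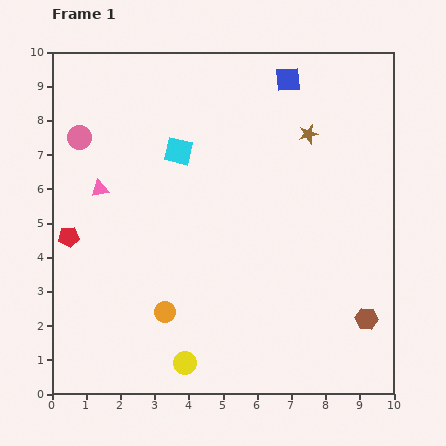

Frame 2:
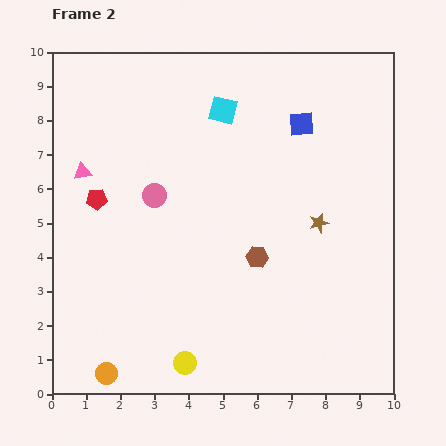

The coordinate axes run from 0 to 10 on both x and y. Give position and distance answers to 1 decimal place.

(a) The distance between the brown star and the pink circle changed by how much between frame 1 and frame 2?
-1.8

Distance in frame 1: 6.7. Distance in frame 2: 4.9.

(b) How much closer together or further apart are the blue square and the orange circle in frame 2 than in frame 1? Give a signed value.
+1.6

Distance in frame 1: 7.7. Distance in frame 2: 9.3.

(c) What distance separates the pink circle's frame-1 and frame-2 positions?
2.8

The pink circle moved from (0.8, 7.5) to (3.0, 5.8), a distance of √(2.2² + 1.7²) ≈ 2.8.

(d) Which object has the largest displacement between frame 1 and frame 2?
the brown hexagon

(moved 3.7; next 2.8)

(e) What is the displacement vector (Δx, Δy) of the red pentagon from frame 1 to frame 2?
(0.8, 1.1)

The red pentagon was at (0.5, 4.6) in frame 1 and (1.3, 5.7) in frame 2.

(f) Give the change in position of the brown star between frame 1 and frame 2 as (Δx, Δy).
(0.3, -2.6)

The brown star was at (7.5, 7.6) in frame 1 and (7.8, 5.0) in frame 2.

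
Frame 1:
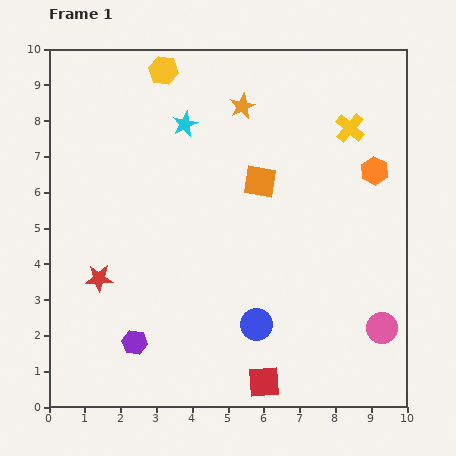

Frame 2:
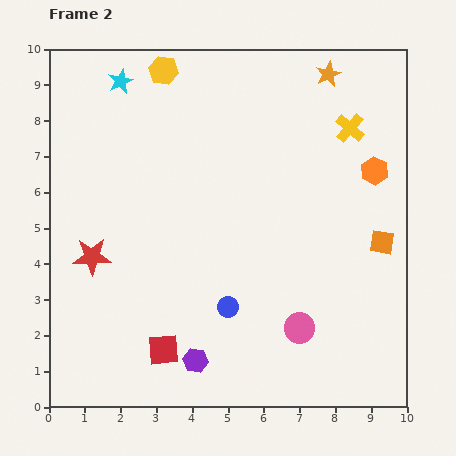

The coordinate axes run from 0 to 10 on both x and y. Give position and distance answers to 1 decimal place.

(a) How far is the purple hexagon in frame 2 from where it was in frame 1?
1.8

The purple hexagon moved from (2.4, 1.8) to (4.1, 1.3), a distance of √(1.7² + 0.5²) ≈ 1.8.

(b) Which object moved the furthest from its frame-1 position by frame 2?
the orange square

(moved 3.8; next 2.9)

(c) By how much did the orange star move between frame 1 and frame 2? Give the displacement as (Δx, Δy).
(2.4, 0.9)

The orange star was at (5.4, 8.4) in frame 1 and (7.8, 9.3) in frame 2.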